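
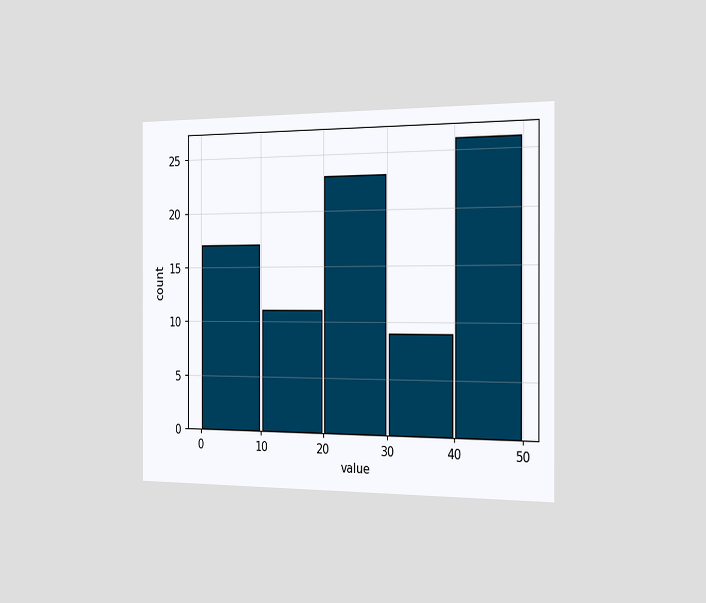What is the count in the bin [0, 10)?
17

The chart is viewed slightly from the right. The [0, 10) bin has height 17.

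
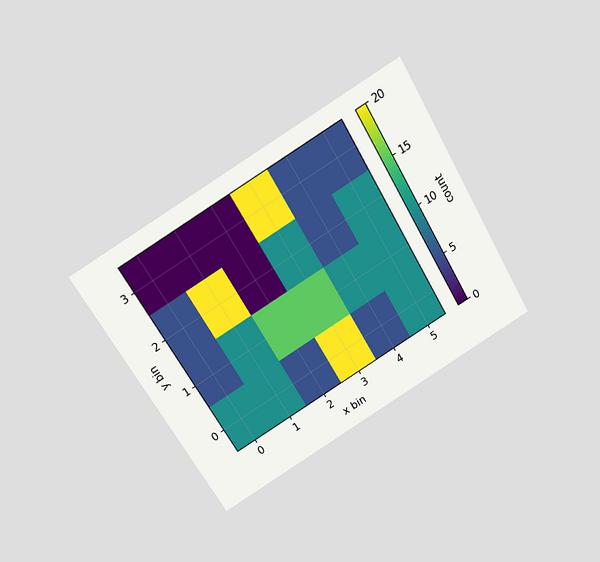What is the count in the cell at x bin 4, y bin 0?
5

The chart is tilted about 31° counter-clockwise and viewed slightly from above. Matching the cell (4, 0) against the colorbar gives 5.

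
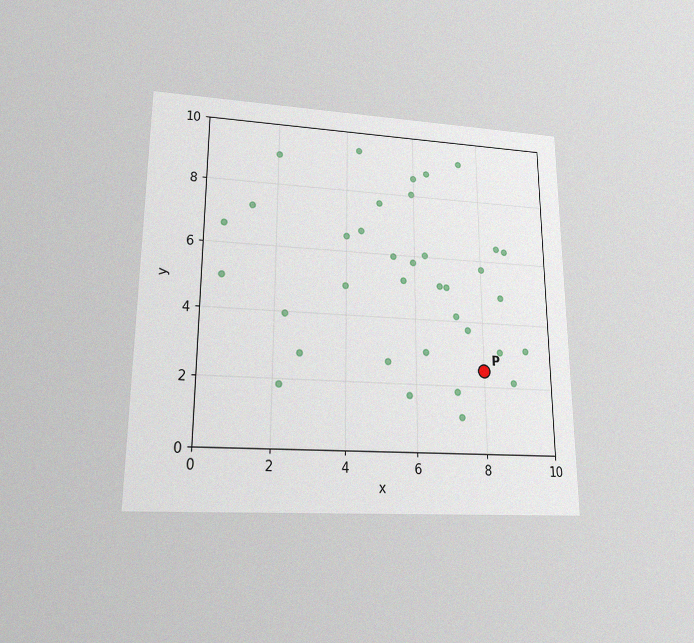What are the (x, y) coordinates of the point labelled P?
(8, 2.5)

The chart is viewed at a slight angle, with some photo noise. Following the gridlines from P to each axis, P sits at (8, 2.5).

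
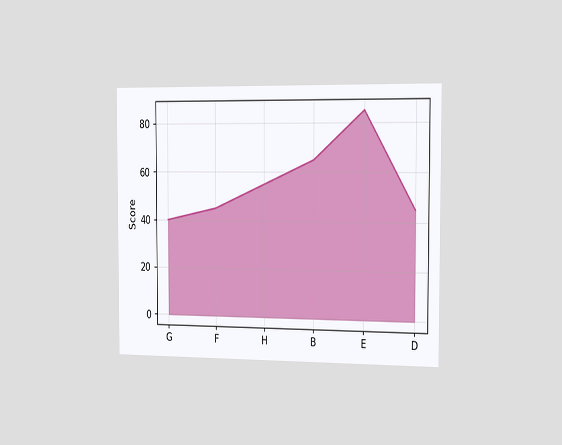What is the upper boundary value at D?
45

The chart is viewed slightly from the right. At D the upper boundary is at 45.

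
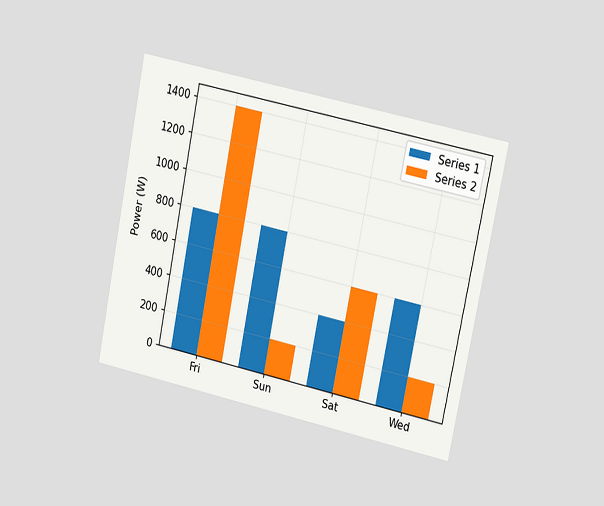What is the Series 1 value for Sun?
800W

The chart is tilted about 11° clockwise and viewed slightly from the right. The Series 1 bar at Sun reaches 800W on the y-axis.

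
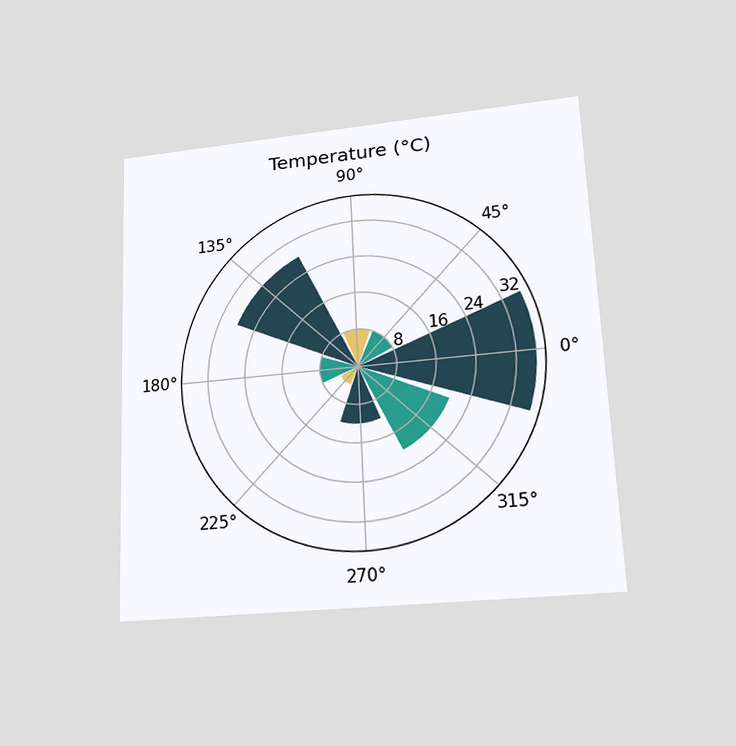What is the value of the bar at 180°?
The chart is tilted about 2° counter-clockwise and viewed slightly from below. The bar at 180° reaches 8°C on the radial axis.

8°C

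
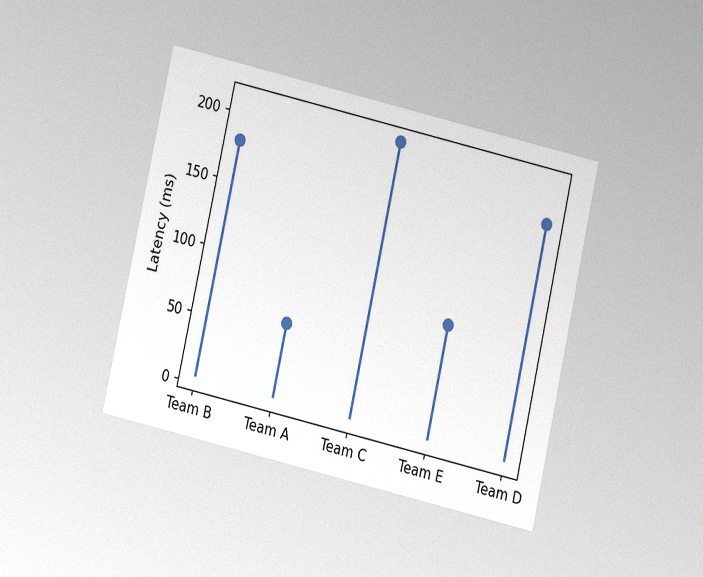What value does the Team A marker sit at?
60ms

The chart is tilted about 13° clockwise and viewed slightly from below, with some photo noise. The Team A marker sits at 60ms.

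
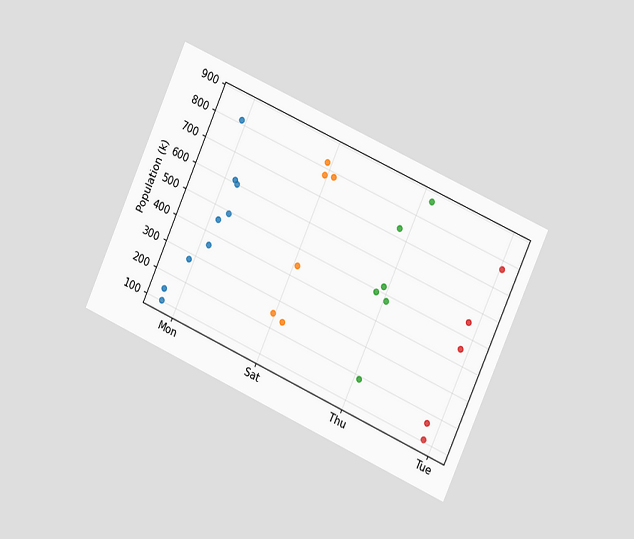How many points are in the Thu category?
6

The chart is tilted about 24° clockwise and viewed slightly from the right. Counting the markers in the Thu column gives 6.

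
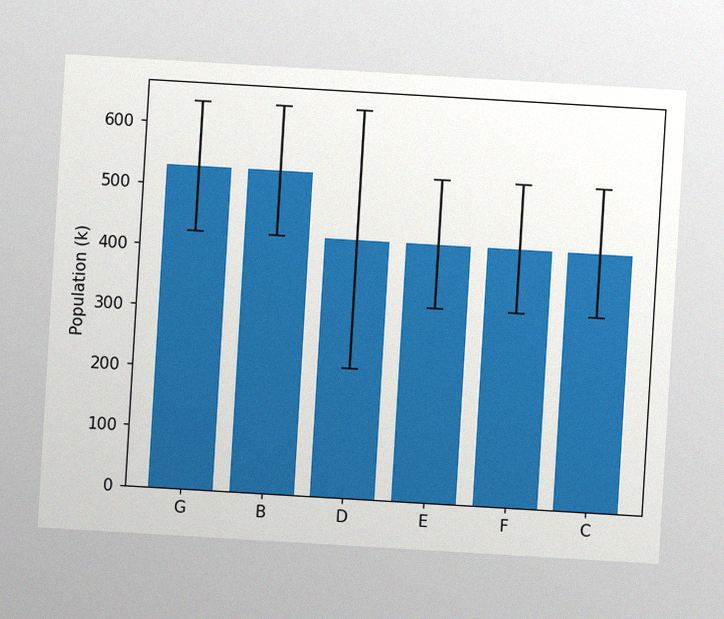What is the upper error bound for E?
530k

The chart is tilted about 3° clockwise, with some photo noise. The E bar's upper whisker reaches 530k.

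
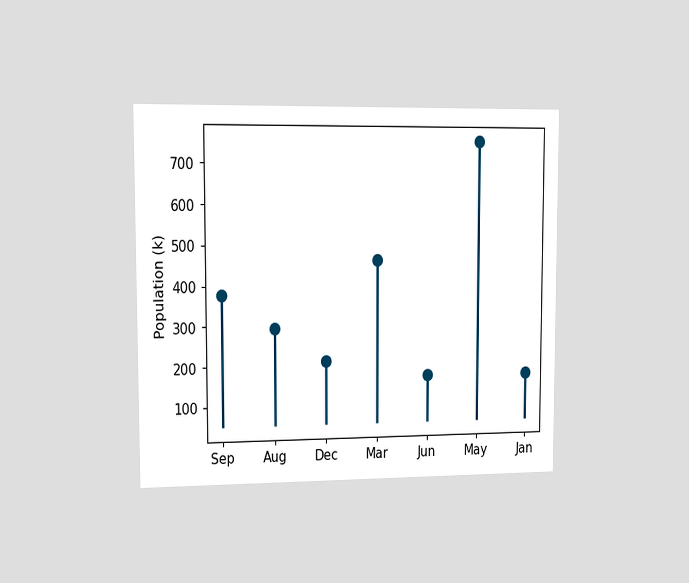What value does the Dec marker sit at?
The chart is viewed slightly from the left. The Dec marker sits at 210k.

210k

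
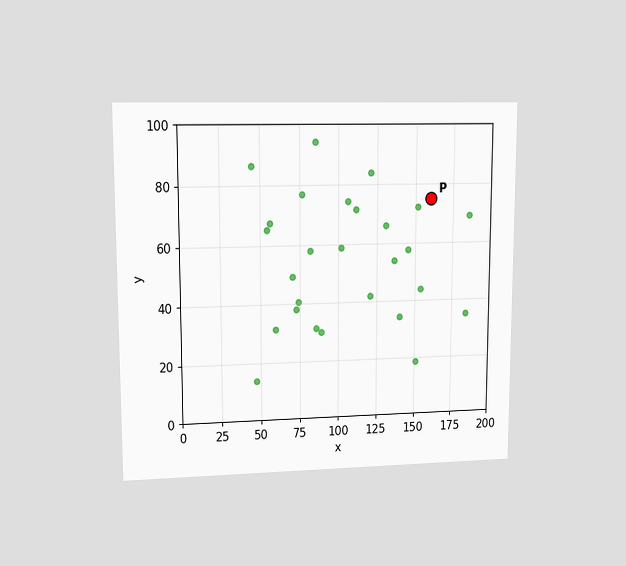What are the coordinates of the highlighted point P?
The chart is viewed at a slight angle. Following the gridlines from P to each axis, P sits at (160, 75).

(160, 75)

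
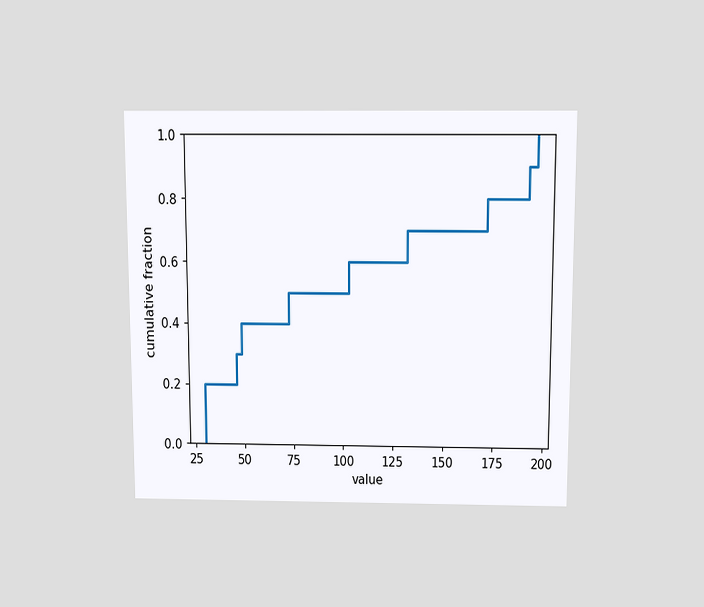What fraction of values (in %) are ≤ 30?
20%

The chart is viewed slightly from above. At x=30 the ECDF step is at 20%.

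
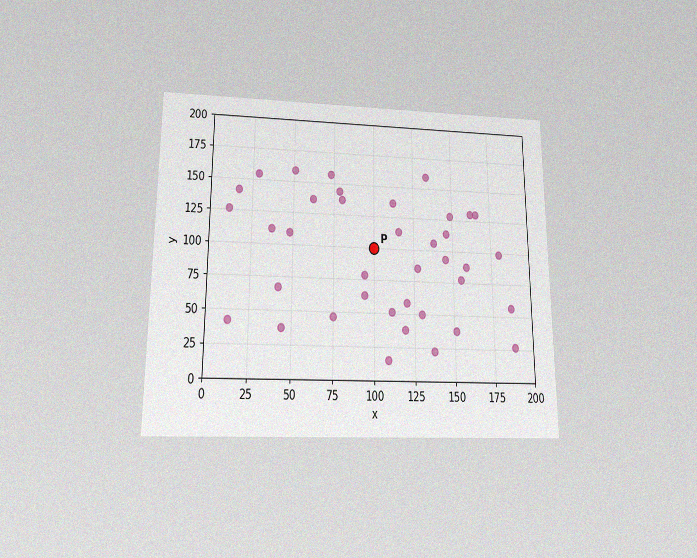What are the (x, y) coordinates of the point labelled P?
The chart is viewed slightly from below, with some photo noise. Following the gridlines from P to each axis, P sits at (100, 100).

(100, 100)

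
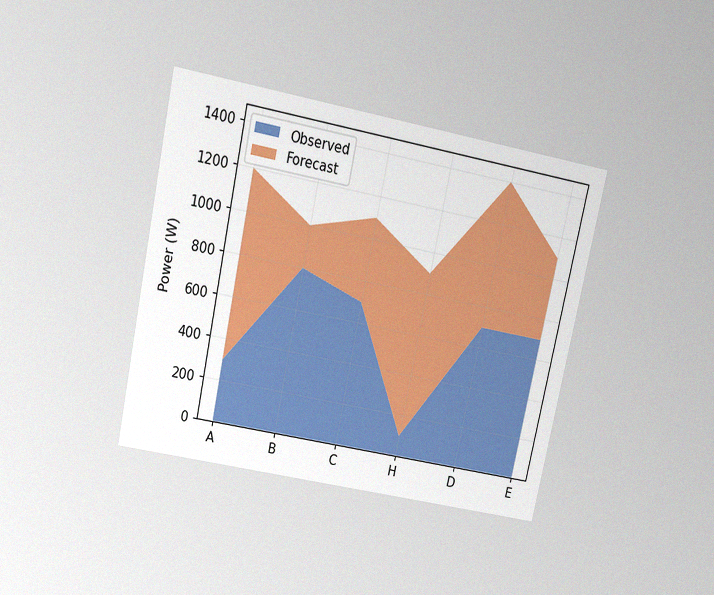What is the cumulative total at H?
900W

The chart is tilted about 12° clockwise and viewed slightly from above, with some photo noise. The stacked total at H reaches 900W.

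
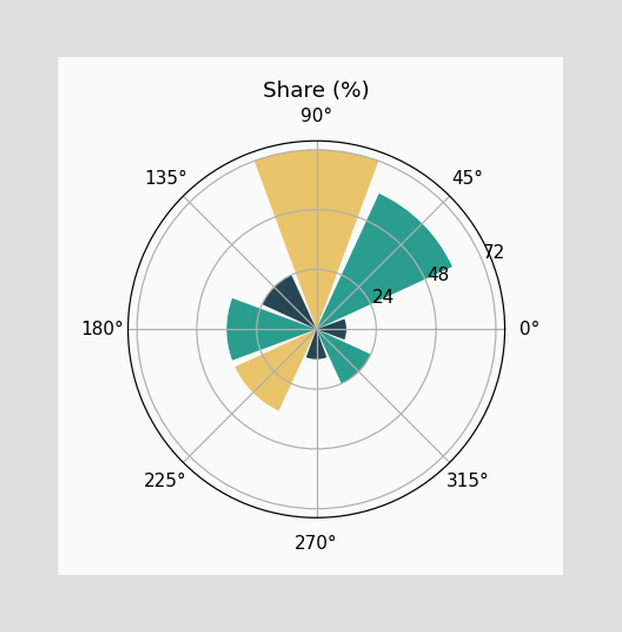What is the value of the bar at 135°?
24%

The bar at 135° reaches 24% on the radial axis.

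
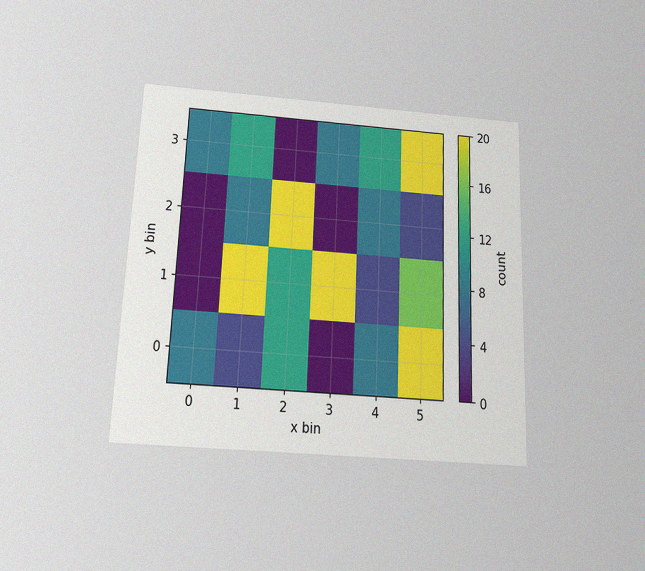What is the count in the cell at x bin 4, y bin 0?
8

The chart is tilted about 2° clockwise and viewed slightly from below, with some photo noise. Matching the cell (4, 0) against the colorbar gives 8.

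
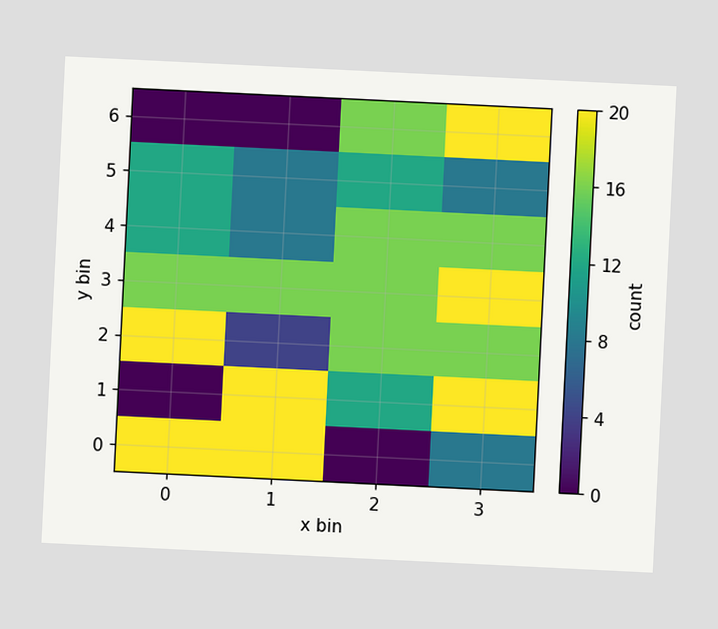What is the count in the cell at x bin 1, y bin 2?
The chart is tilted about 3° clockwise. Matching the cell (1, 2) against the colorbar gives 4.

4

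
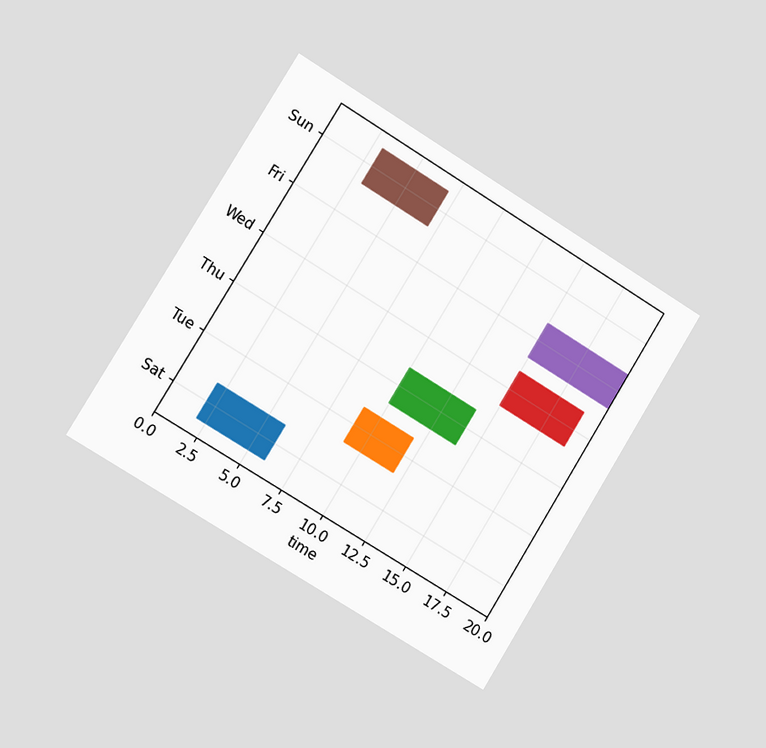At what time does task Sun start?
3

The chart is tilted about 32° clockwise and viewed slightly from the left. The Sun bar begins at t=3.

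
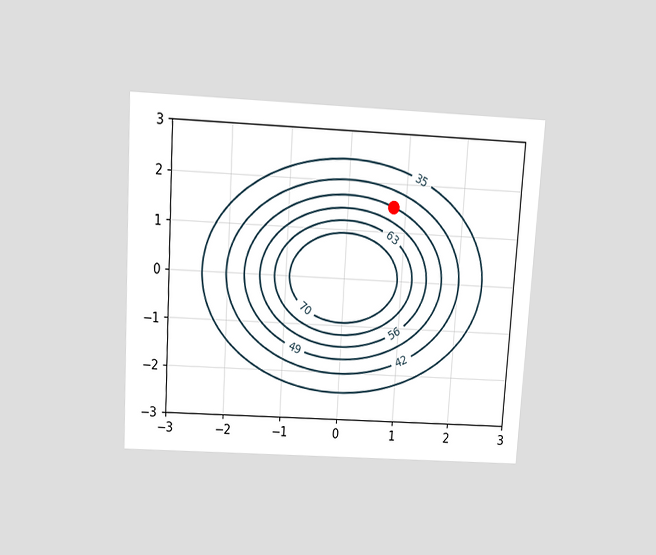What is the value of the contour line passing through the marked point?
The chart is tilted about 3° clockwise and viewed slightly from above. The marked point sits on the contour labelled 49.

49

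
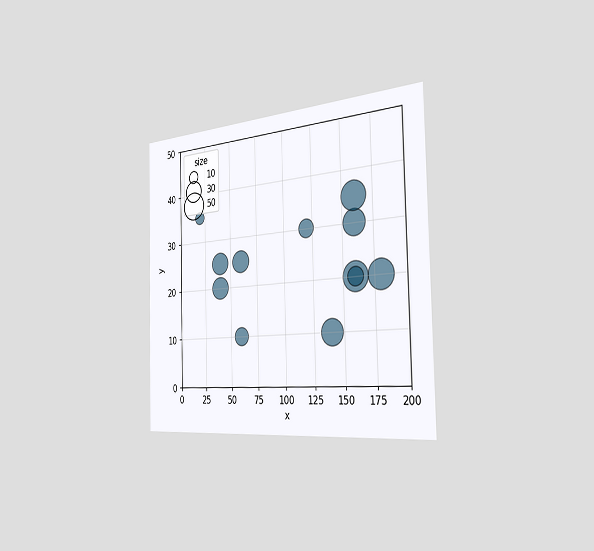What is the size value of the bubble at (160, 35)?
The chart is viewed slightly from the right. Matching the bubble at (160, 35) against the size legend gives 50.

50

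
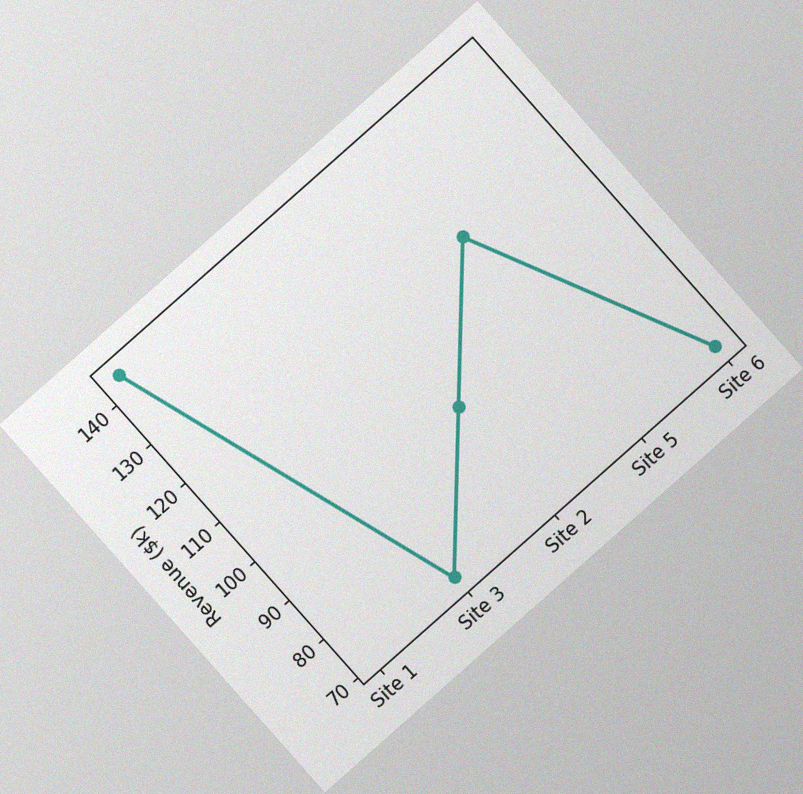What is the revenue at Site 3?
$72k

The chart is tilted about 42° counter-clockwise, with some photo noise. At Site 3, the line is at $72k.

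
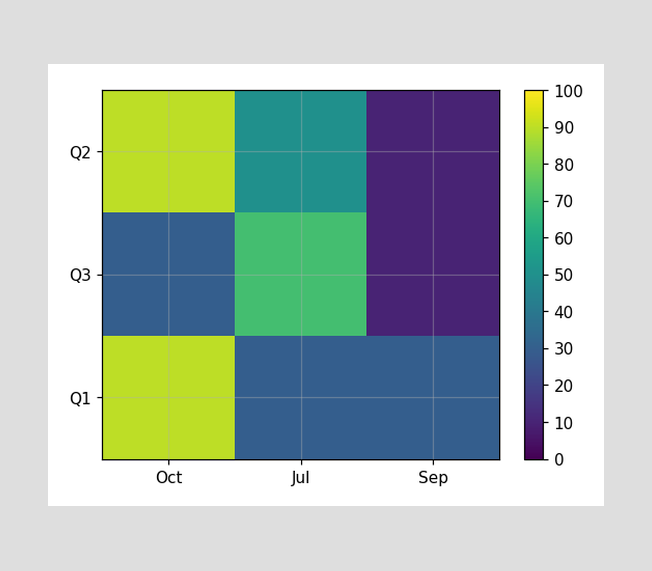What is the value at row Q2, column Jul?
Matching cell (Q2, Jul) against the colorbar gives 50.

50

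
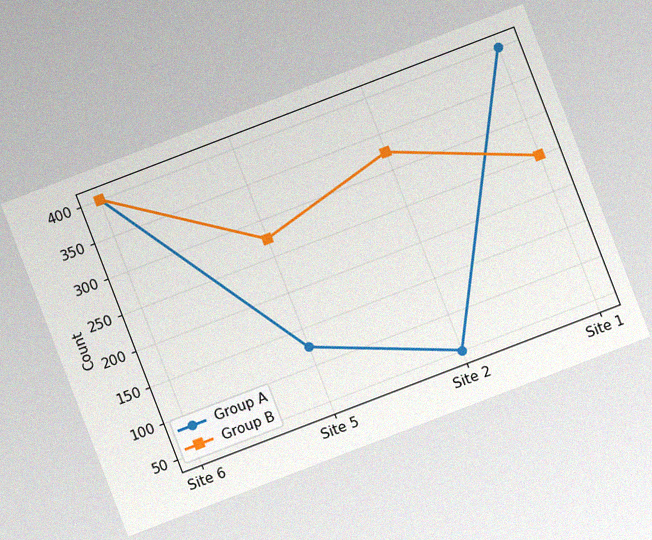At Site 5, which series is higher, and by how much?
The chart is tilted about 21° counter-clockwise, with some photo noise. At Site 5, Group B sits above the other line by 150.

Group B, by 150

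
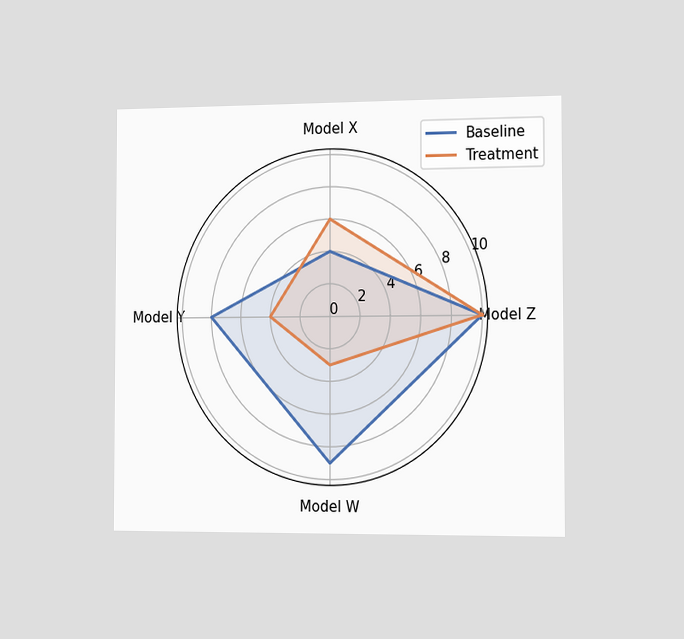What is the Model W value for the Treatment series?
3

The chart is viewed slightly from the right. On the Model W axis, Treatment reaches 3.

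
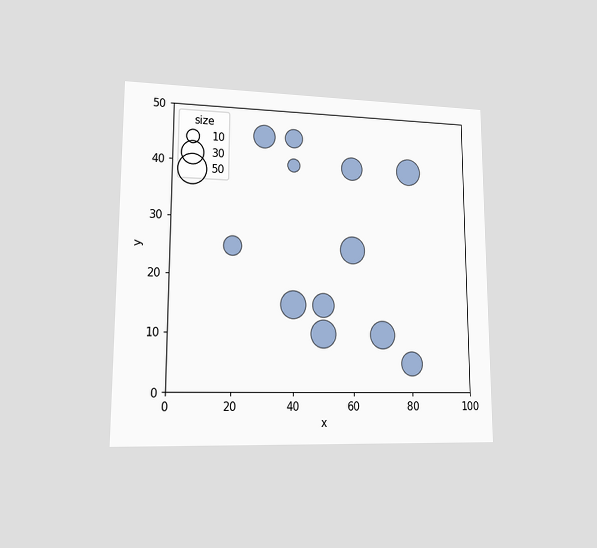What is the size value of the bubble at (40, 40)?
10

The chart is viewed at a slight angle. Matching the bubble at (40, 40) against the size legend gives 10.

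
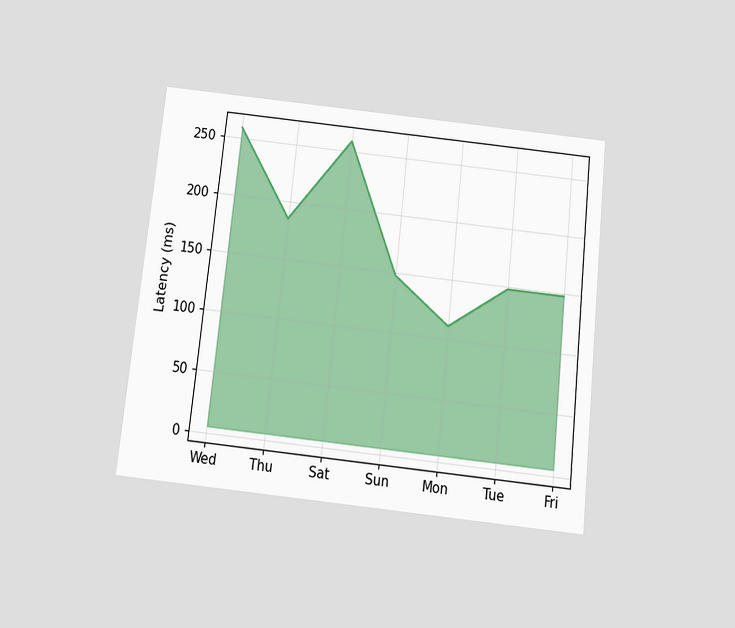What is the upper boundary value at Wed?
259ms

The chart is tilted about 6° clockwise and viewed slightly from below. At Wed the upper boundary is at 259ms.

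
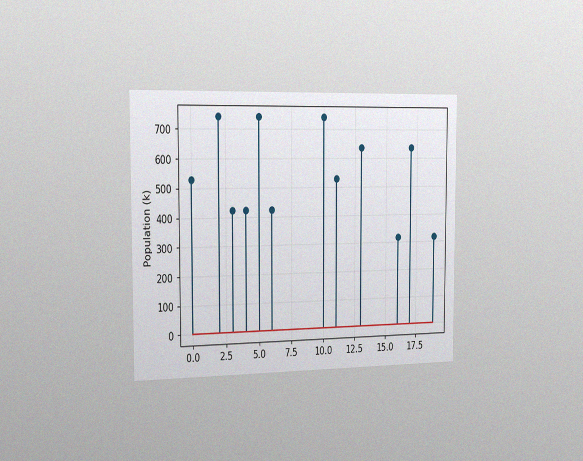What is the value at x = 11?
530k

The chart is viewed slightly from the left, with some photo noise. The stem at x=11 reaches 530k.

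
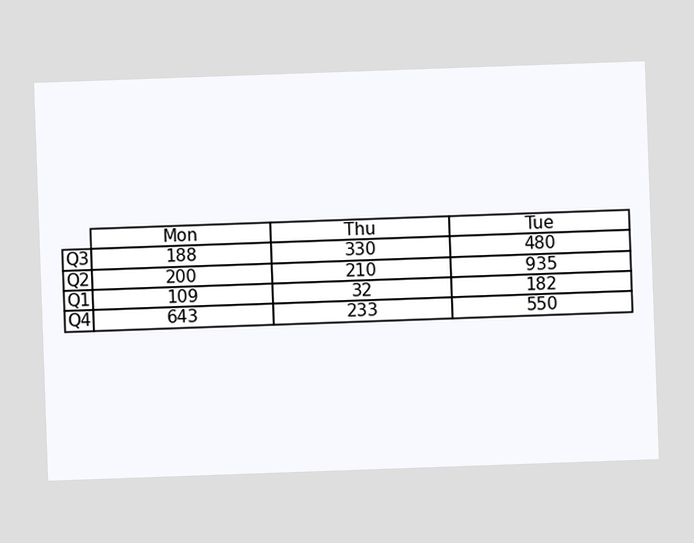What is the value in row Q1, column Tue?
182

The chart is tilted about 2° counter-clockwise. The (Q1, Tue) cell reads 182.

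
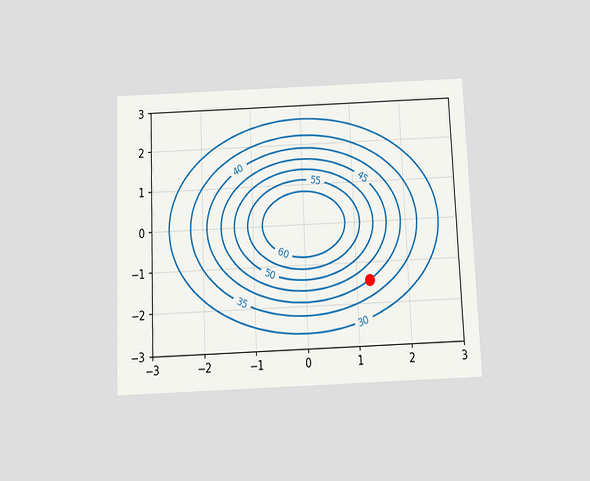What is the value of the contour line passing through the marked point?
The chart is tilted about 2° counter-clockwise and viewed slightly from below. The marked point sits on the contour labelled 40.

40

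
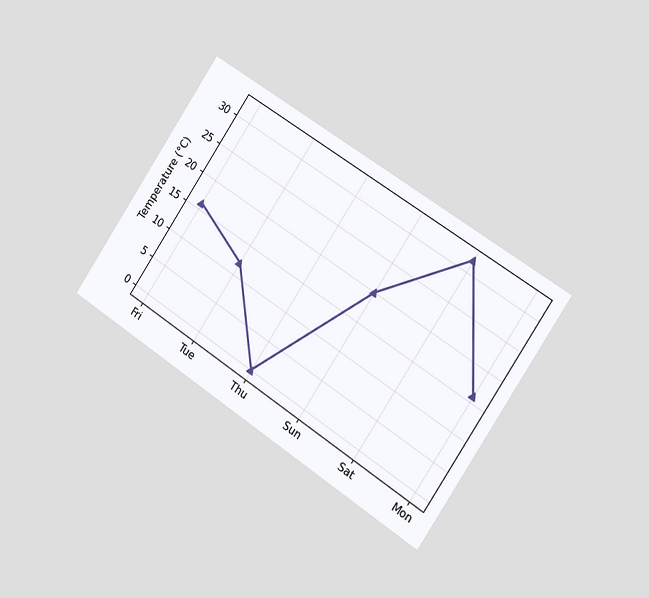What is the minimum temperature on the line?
0°C

The chart is tilted about 33° clockwise and viewed slightly from the right. The lowest point is at Thu, and reading across to the y-axis gives 0°C.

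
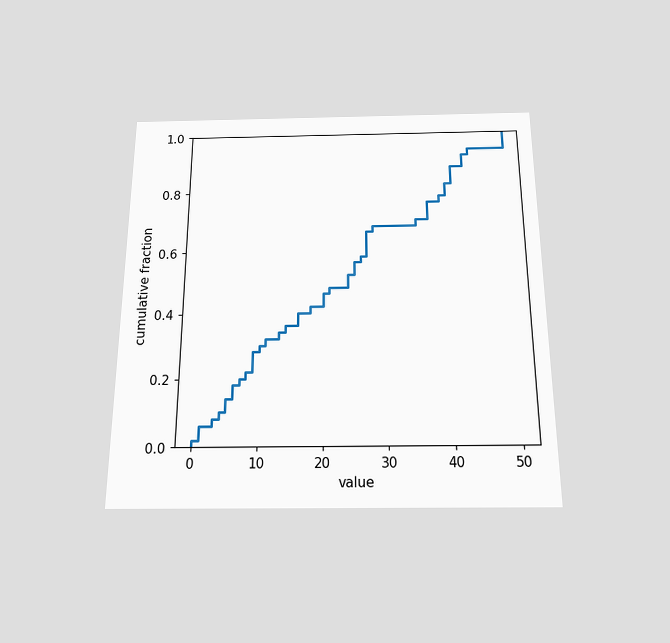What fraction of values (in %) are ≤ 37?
The chart is viewed slightly from below. At x=37 the ECDF step is at 76%.

76%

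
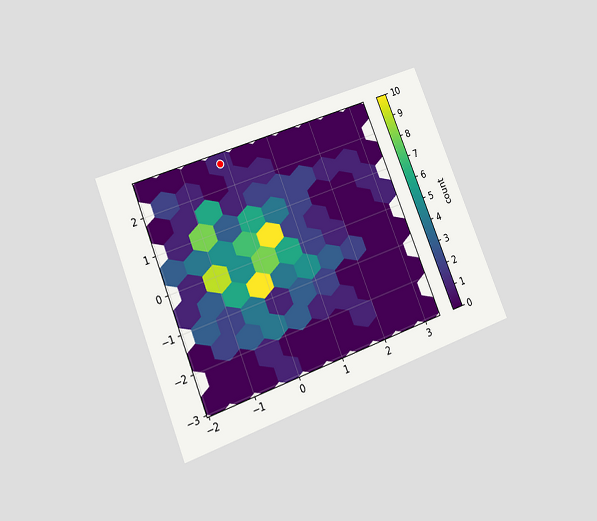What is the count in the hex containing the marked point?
The chart is tilted about 22° counter-clockwise and viewed at a slight angle. The marked hex reads 1 on the colorbar.

1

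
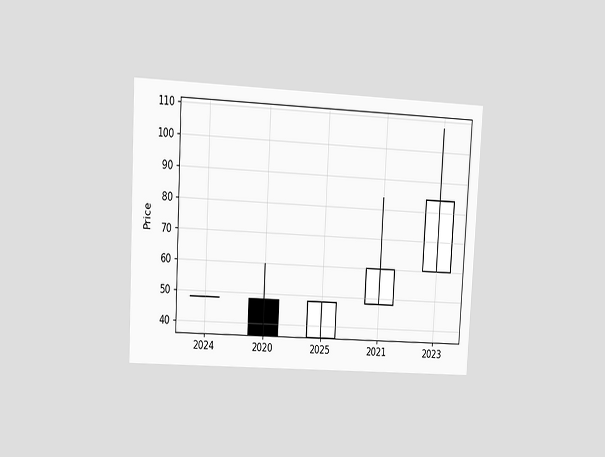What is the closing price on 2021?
The chart is tilted about 3° clockwise and viewed at a slight angle. The 2021 candle closes at 60.

60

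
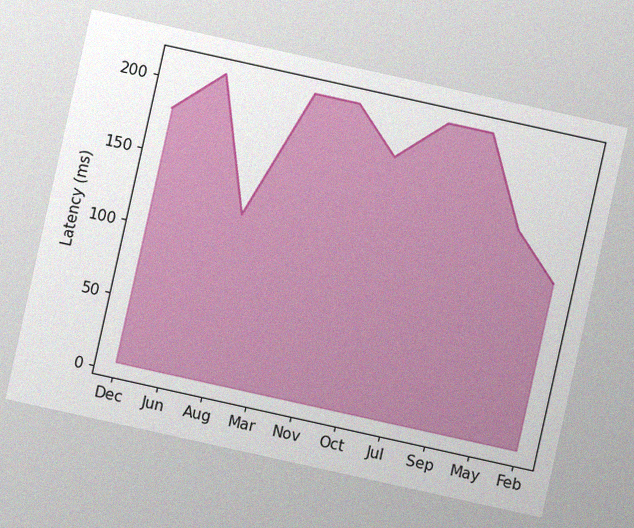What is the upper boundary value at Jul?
The chart is tilted about 12° clockwise, with some photo noise. At Jul the upper boundary is at 210ms.

210ms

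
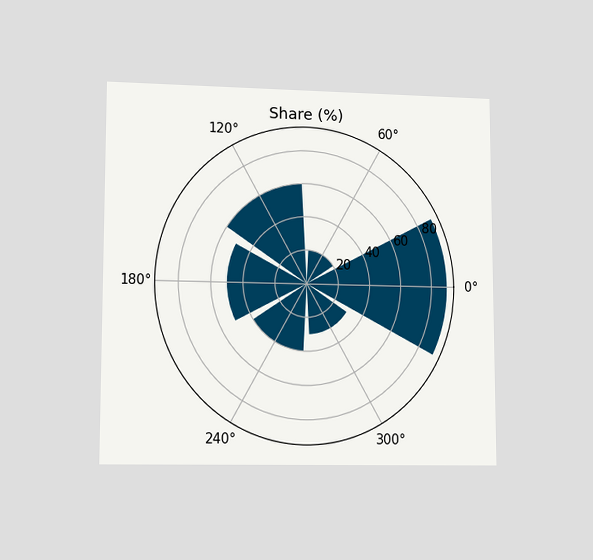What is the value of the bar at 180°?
50%

The chart is viewed at a slight angle. The bar at 180° reaches 50% on the radial axis.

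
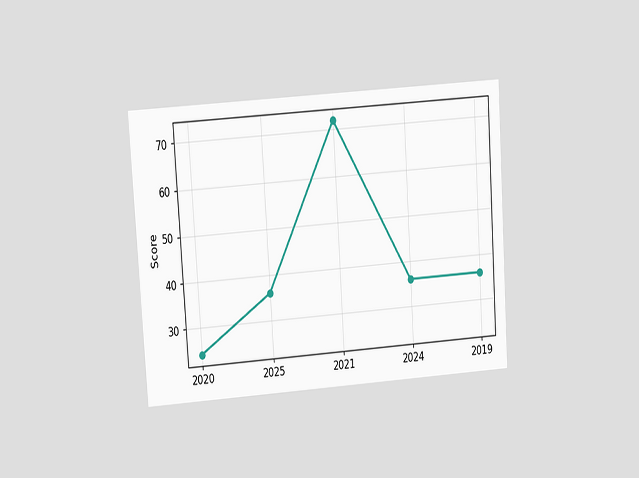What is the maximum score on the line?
72

The chart is tilted about 4° counter-clockwise and viewed at a slight angle. The highest point is at 2021, and reading across to the y-axis gives 72.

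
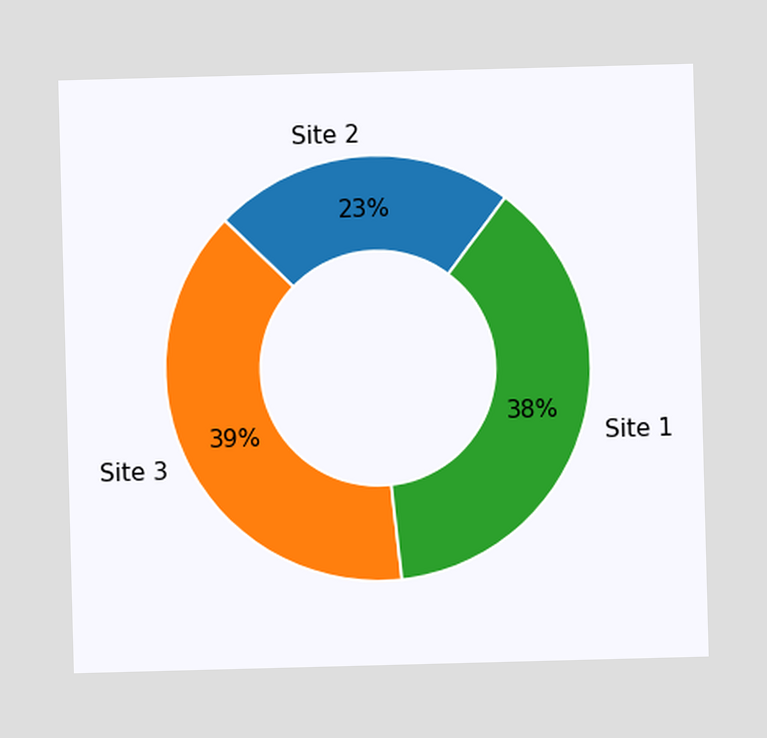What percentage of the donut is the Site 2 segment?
23%

The Site 2 segment takes up 23% of the ring.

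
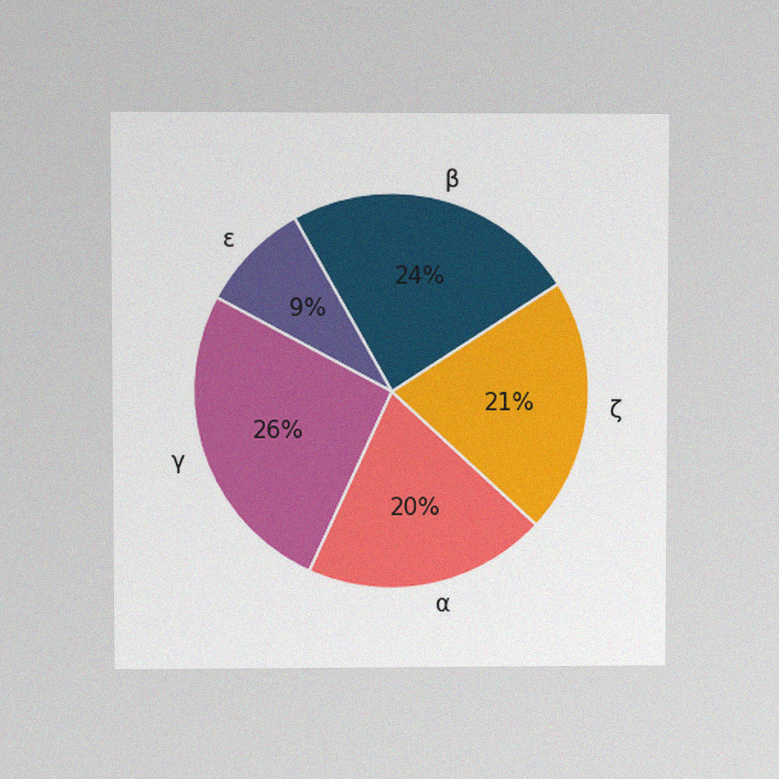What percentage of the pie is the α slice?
The chart is viewed at a slight angle, with some photo noise. The α slice takes up 20% of the pie.

20%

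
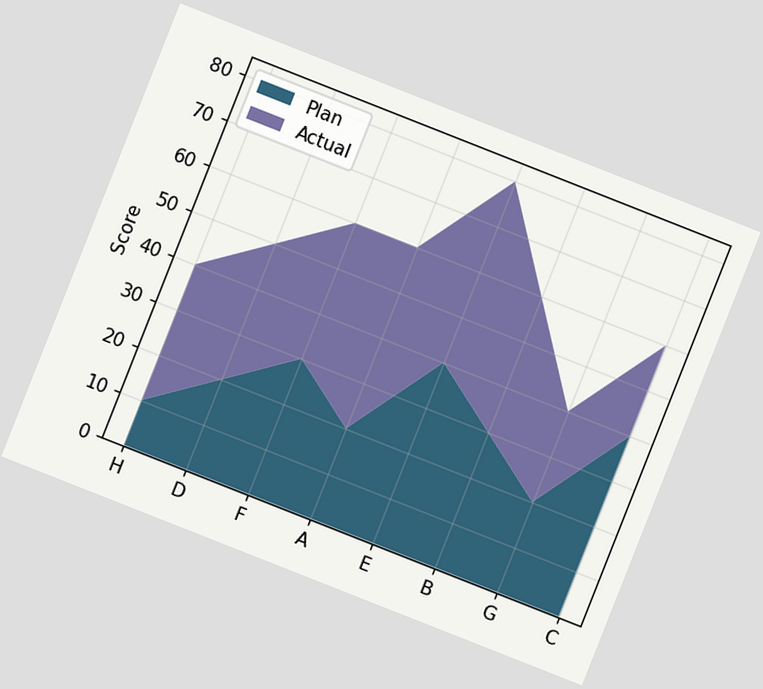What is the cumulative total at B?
60

The chart is tilted about 22° clockwise. The stacked total at B reaches 60.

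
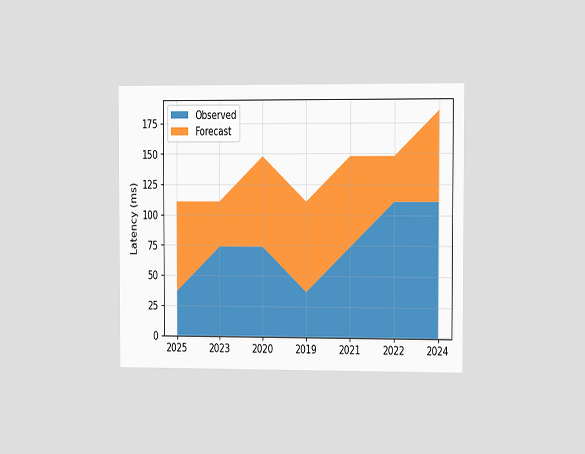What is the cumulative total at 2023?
The chart is viewed slightly from the right. The stacked total at 2023 reaches 111ms.

111ms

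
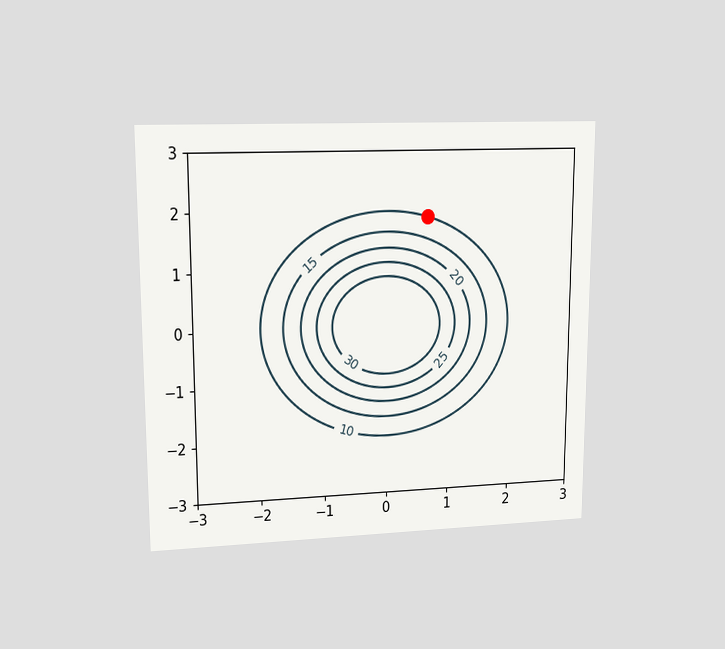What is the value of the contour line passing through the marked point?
10

The chart is viewed at a slight angle. The marked point sits on the contour labelled 10.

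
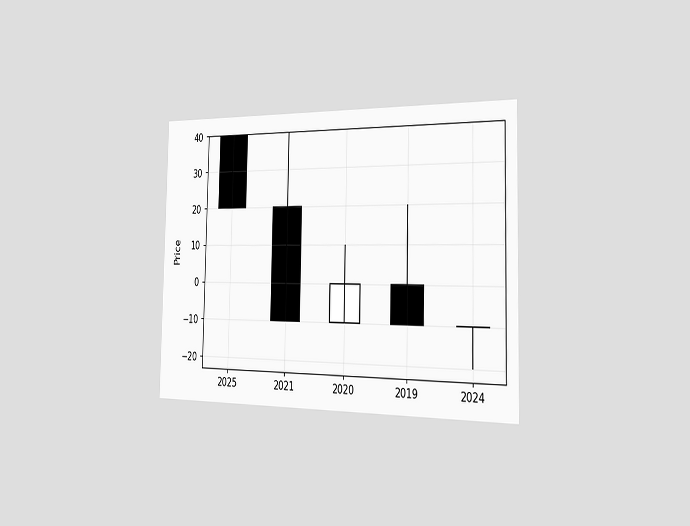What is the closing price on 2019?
The chart is viewed slightly from the right. The 2019 candle closes at -10.

-10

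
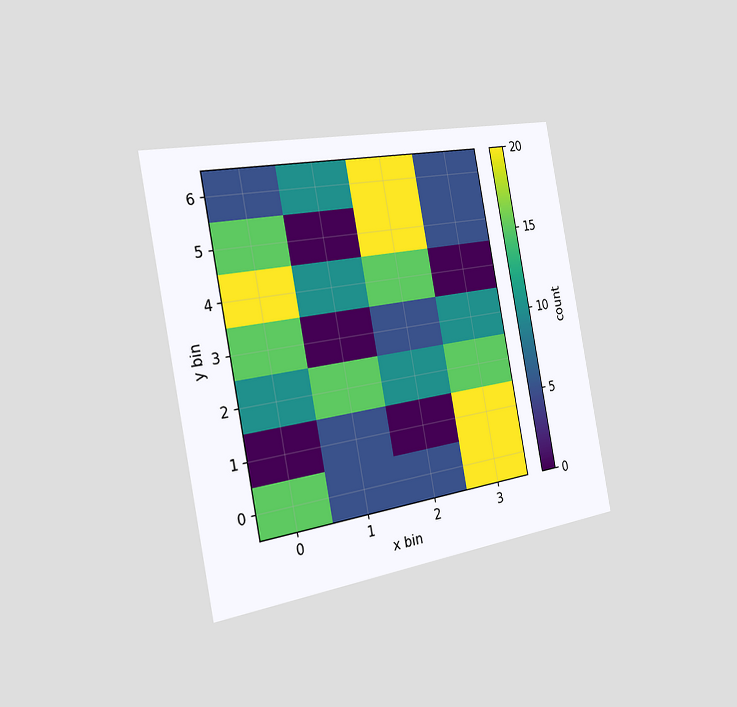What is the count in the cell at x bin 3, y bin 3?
10

The chart is tilted about 11° counter-clockwise and viewed slightly from the left. Matching the cell (3, 3) against the colorbar gives 10.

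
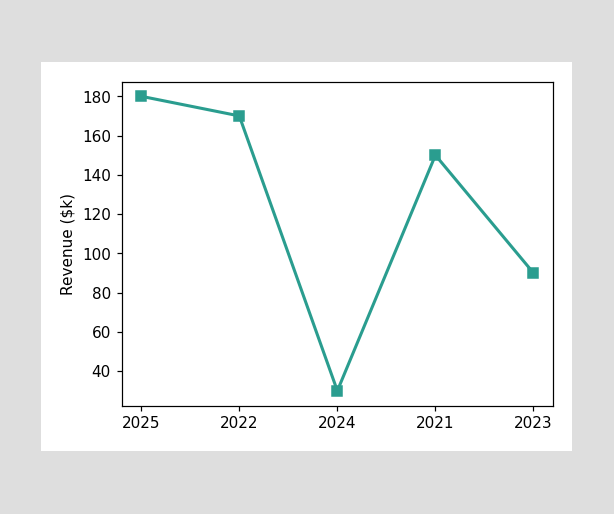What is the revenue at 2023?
At 2023, the line is at $90k.

$90k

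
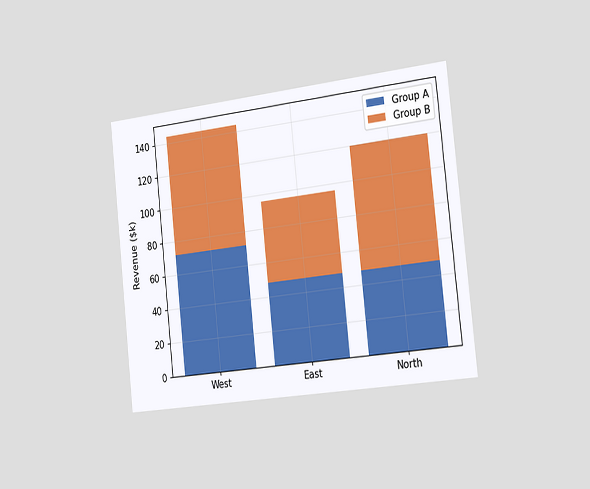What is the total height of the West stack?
$144k

The chart is tilted about 6° counter-clockwise and viewed slightly from the right. The West stack's top reaches $144k on the y-axis.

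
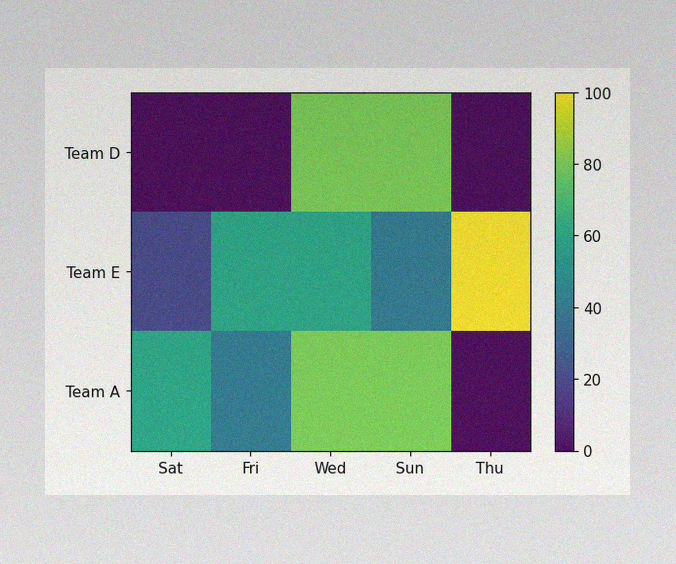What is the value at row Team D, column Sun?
The image has some photo noise and uneven lighting. Matching cell (Team D, Sun) against the colorbar gives 80.

80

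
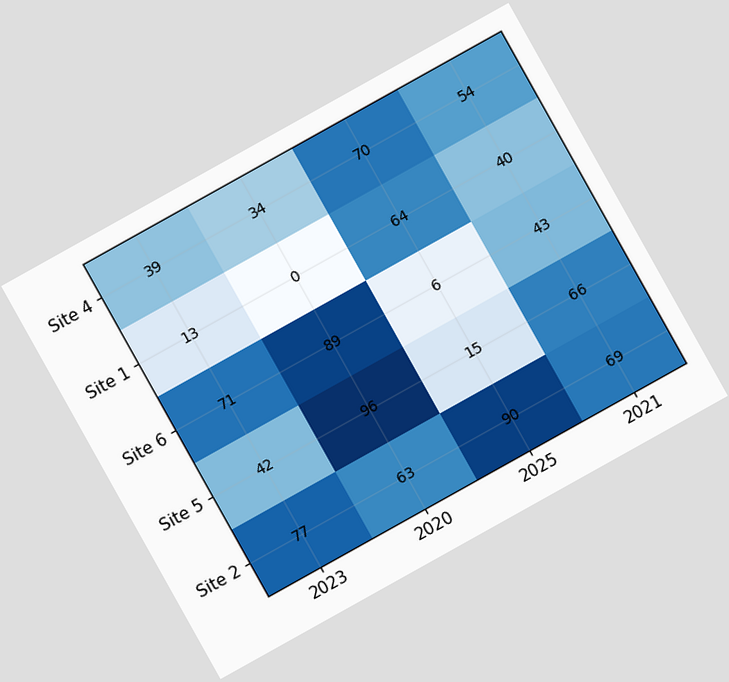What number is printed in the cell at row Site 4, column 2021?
54

The chart is tilted about 29° counter-clockwise. The (Site 4, 2021) cell reads 54.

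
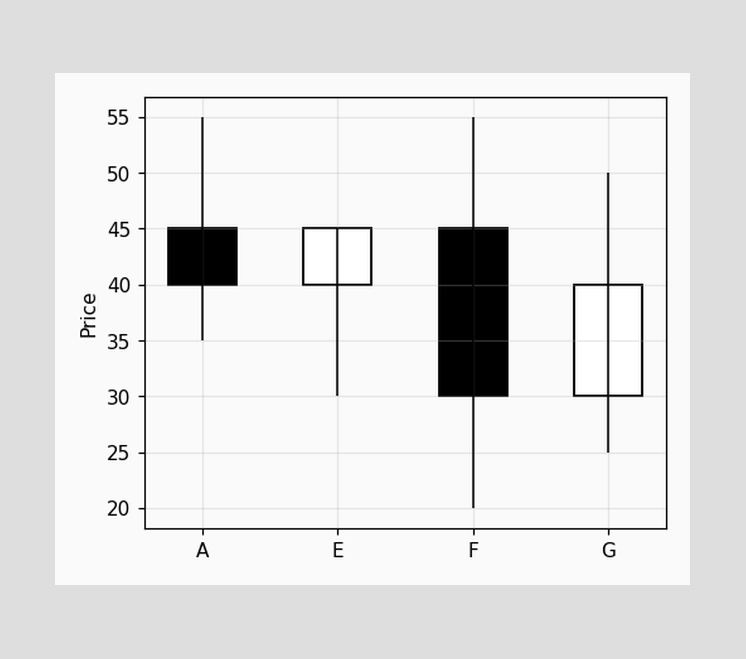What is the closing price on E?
45

The E candle closes at 45.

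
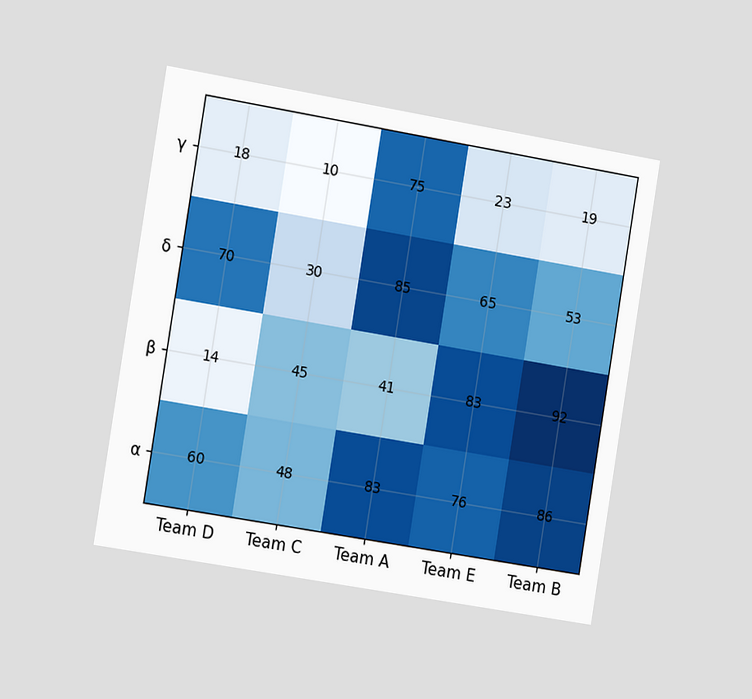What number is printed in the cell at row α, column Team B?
The chart is tilted about 9° clockwise and viewed slightly from the left. The (α, Team B) cell reads 86.

86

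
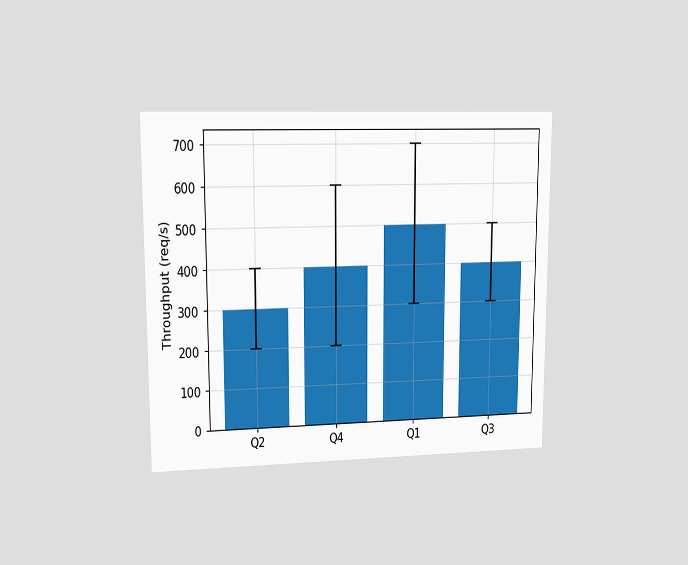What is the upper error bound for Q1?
700req/s

The chart is viewed at a slight angle. The Q1 bar's upper whisker reaches 700req/s.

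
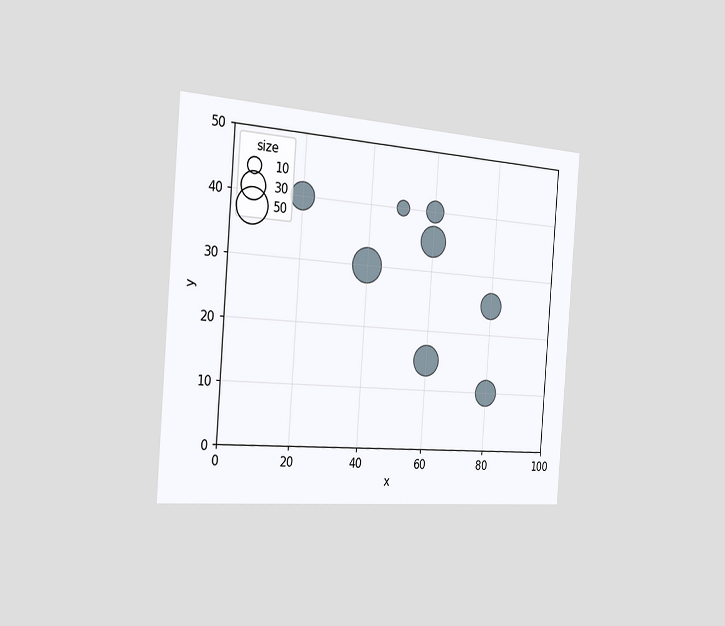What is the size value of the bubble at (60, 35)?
The chart is tilted about 4° clockwise and viewed slightly from the left. Matching the bubble at (60, 35) against the size legend gives 40.

40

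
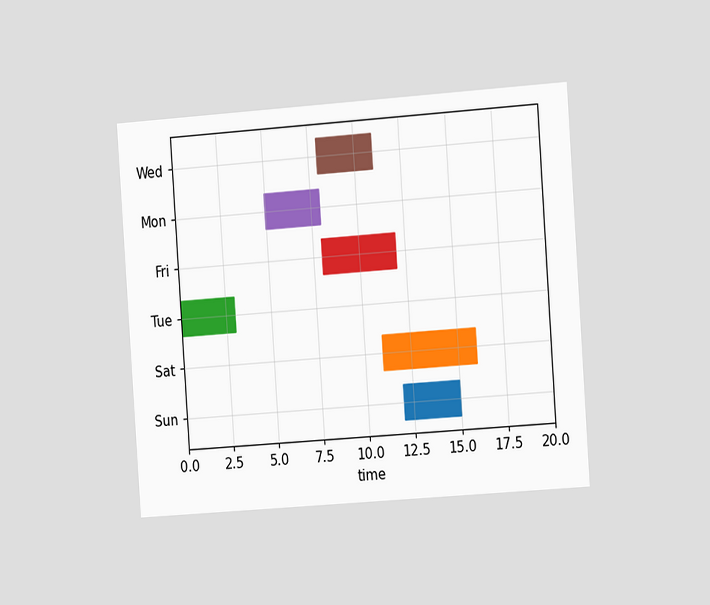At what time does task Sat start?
11

The chart is tilted about 4° counter-clockwise and viewed at a slight angle. The Sat bar begins at t=11.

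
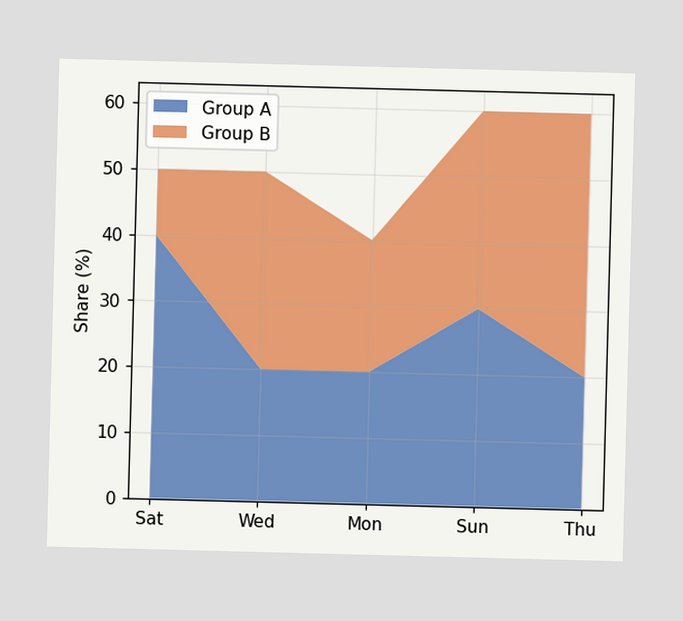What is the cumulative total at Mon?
The stacked total at Mon reaches 40%.

40%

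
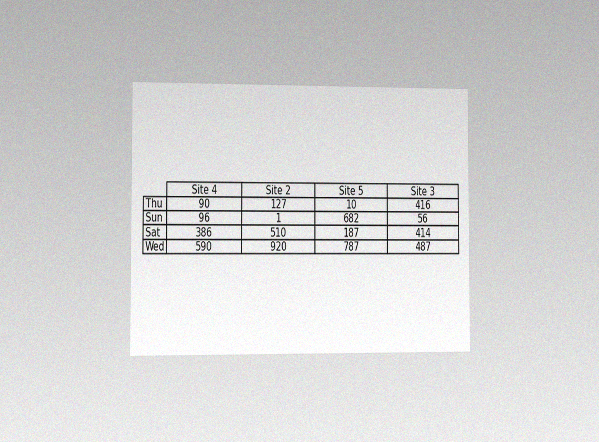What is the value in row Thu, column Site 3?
The chart is viewed slightly from the left, with some photo noise. The (Thu, Site 3) cell reads 416.

416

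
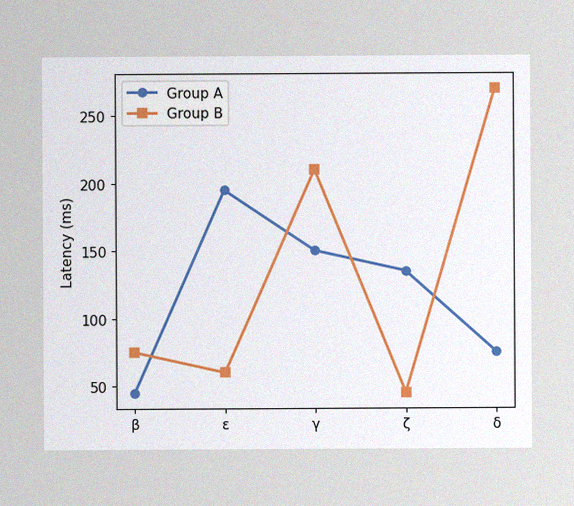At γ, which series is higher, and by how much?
The image has some photo noise and uneven lighting. At γ, Group B sits above the other line by 60ms.

Group B, by 60ms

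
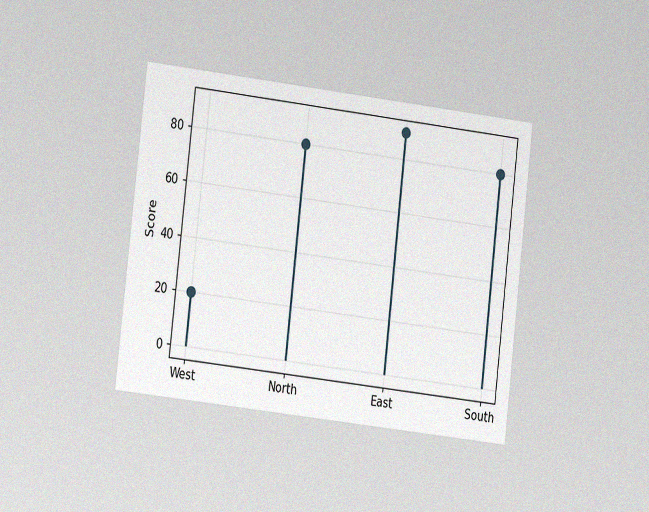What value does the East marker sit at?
The chart is tilted about 7° clockwise and viewed at a slight angle, with some photo noise. The East marker sits at 90.

90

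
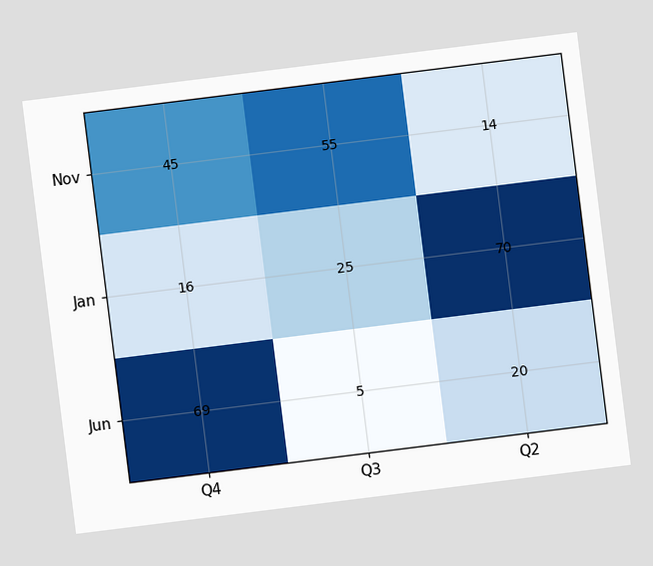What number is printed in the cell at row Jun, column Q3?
The chart is tilted about 7° counter-clockwise. The (Jun, Q3) cell reads 5.

5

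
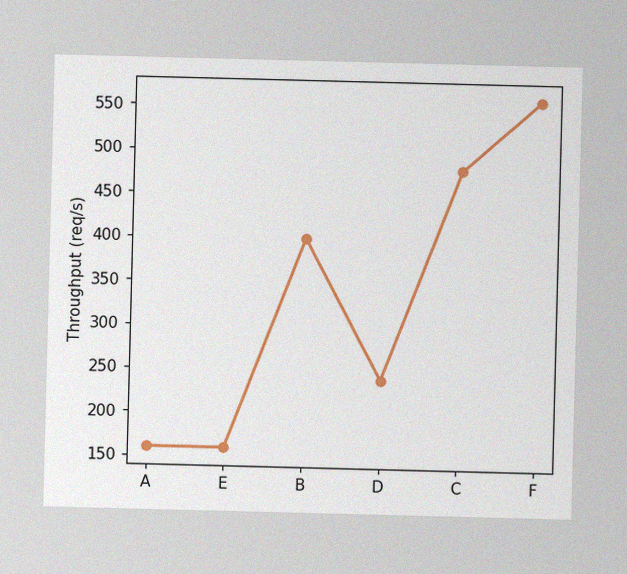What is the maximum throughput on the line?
560req/s

The image has some photo noise and uneven lighting. The highest point is at F, and reading across to the y-axis gives 560req/s.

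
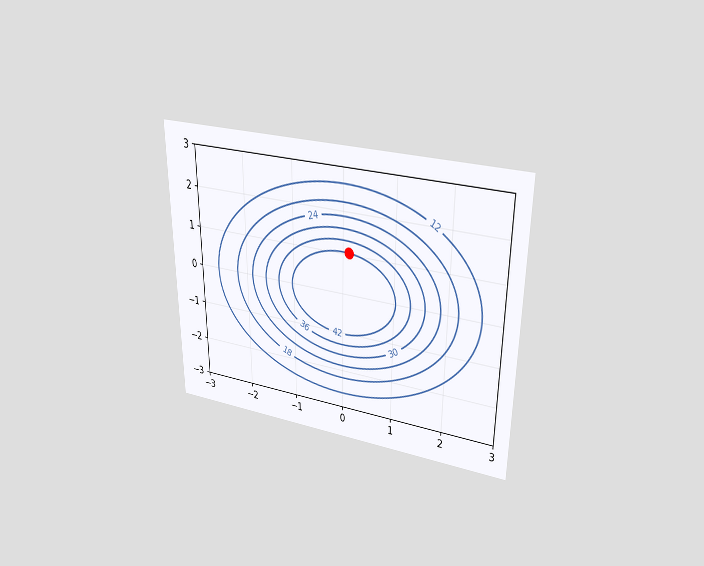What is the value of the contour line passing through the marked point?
42

The chart is viewed slightly from above. The marked point sits on the contour labelled 42.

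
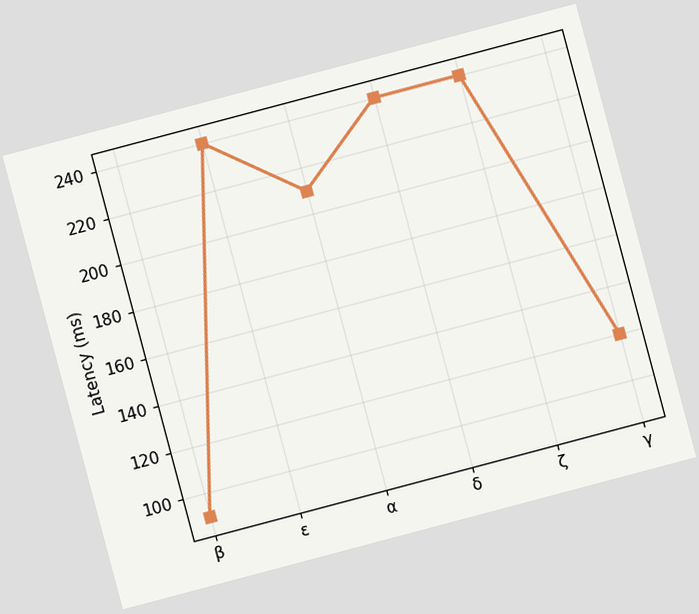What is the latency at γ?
The chart is tilted about 15° counter-clockwise. At γ, the line is at 120ms.

120ms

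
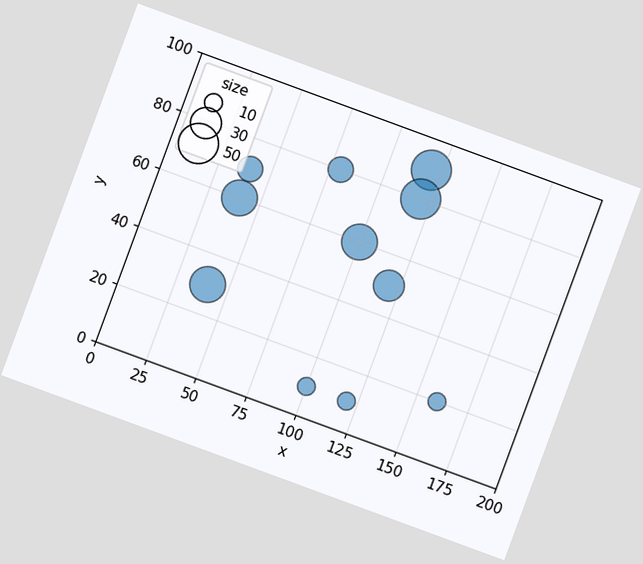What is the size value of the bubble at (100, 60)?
The chart is tilted about 20° clockwise. Matching the bubble at (100, 60) against the size legend gives 40.

40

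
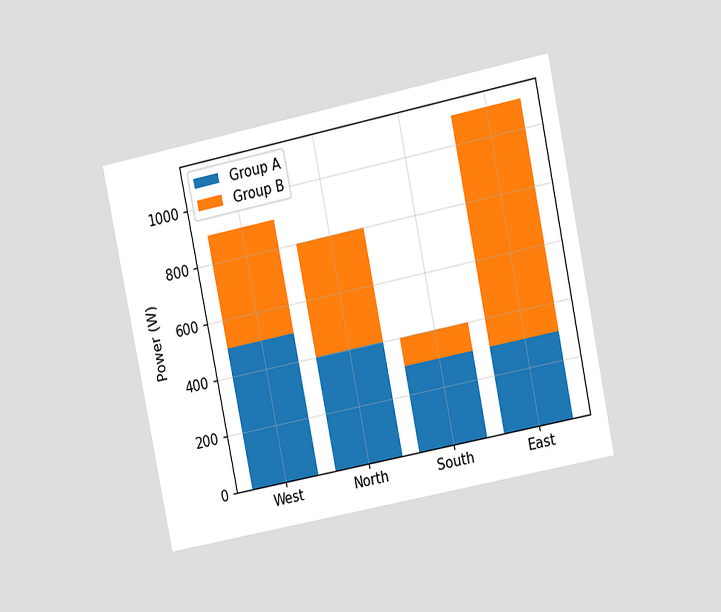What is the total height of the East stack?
The chart is tilted about 12° counter-clockwise and viewed at a slight angle. The East stack's top reaches 1100W on the y-axis.

1100W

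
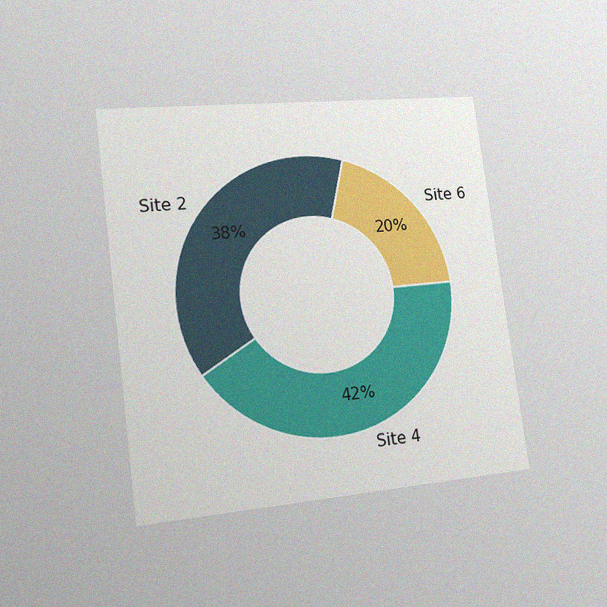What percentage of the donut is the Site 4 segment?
42%

The chart is tilted about 7° counter-clockwise and viewed slightly from the left, with some photo noise. The Site 4 segment takes up 42% of the ring.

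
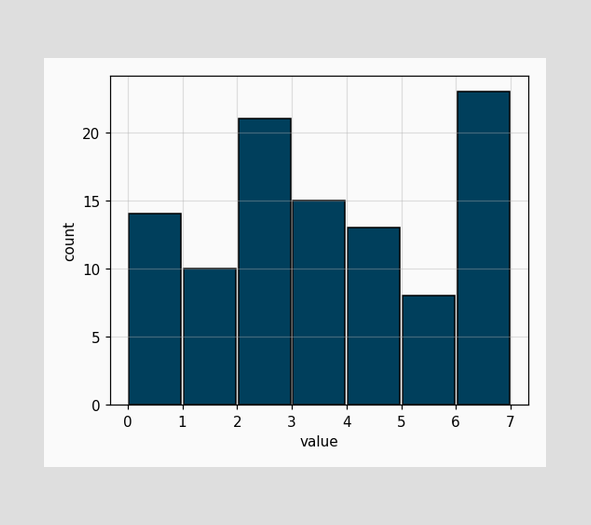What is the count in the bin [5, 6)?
The [5, 6) bin has height 8.

8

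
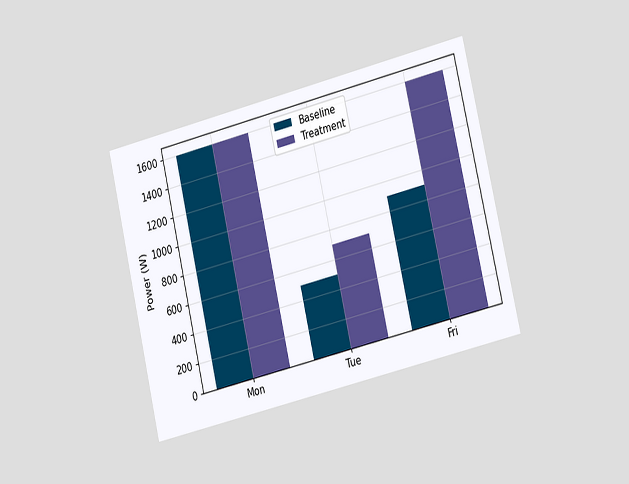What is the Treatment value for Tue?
700W

The chart is tilted about 13° counter-clockwise and viewed at a slight angle. The Treatment bar at Tue reaches 700W on the y-axis.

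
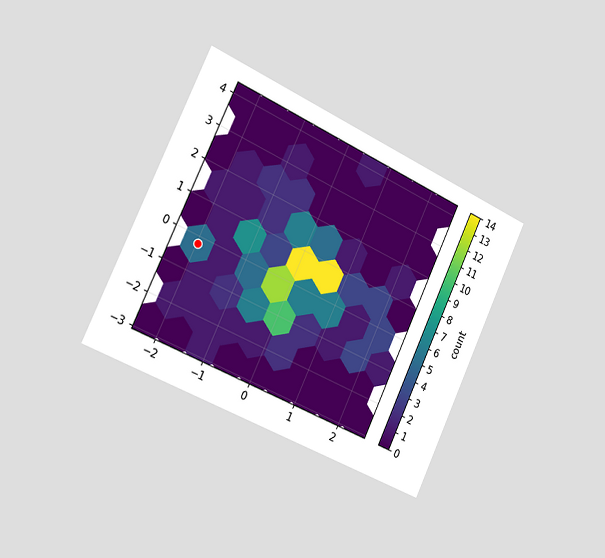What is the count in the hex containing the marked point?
The chart is tilted about 25° clockwise and viewed slightly from the left. The marked hex reads 5 on the colorbar.

5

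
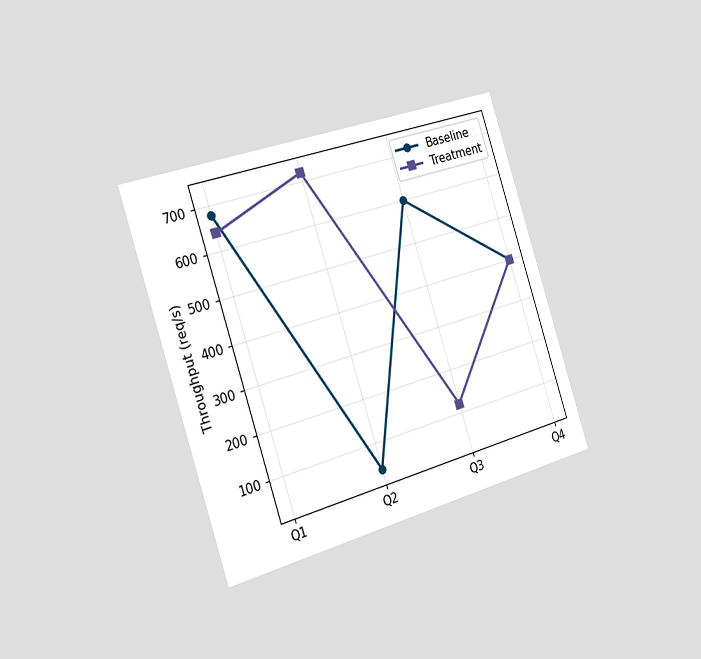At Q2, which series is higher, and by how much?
The chart is tilted about 18° counter-clockwise and viewed slightly from the left. At Q2, Treatment sits above the other line by 680req/s.

Treatment, by 680req/s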